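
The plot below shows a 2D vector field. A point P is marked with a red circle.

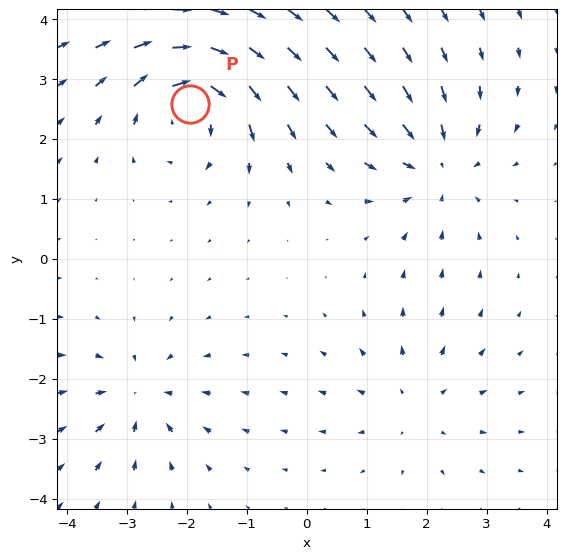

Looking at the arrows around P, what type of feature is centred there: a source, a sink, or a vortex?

At P (-1.9, 2.6) the arrows circulate clockwise. Divergence ≈0, curl about -6 — near-zero divergence with nonzero curl is a vortex.

vortex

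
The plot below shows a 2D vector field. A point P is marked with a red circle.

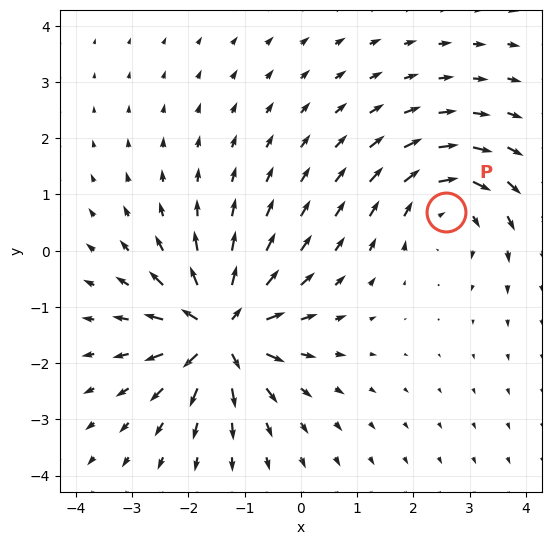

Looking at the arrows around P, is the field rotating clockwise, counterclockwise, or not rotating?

clockwise

Near P at (2.6, 0.7) the arrows circulate clockwise. The curl (z-component) there is about -4; negative curl means clockwise rotation.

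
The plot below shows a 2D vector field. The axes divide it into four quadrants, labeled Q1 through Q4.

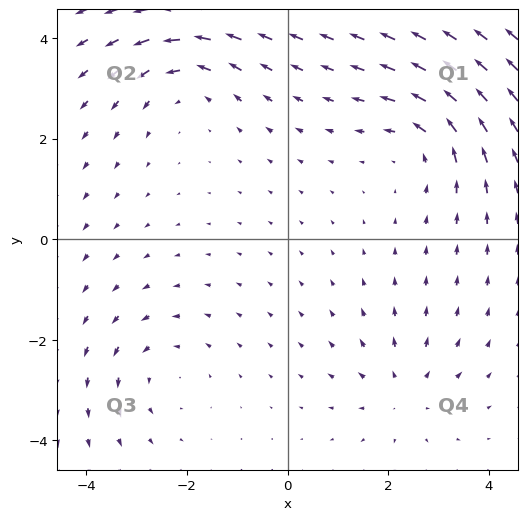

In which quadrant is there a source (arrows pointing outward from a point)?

The source sits at approximately (2.3, -3.0), which lies in quadrant Q4. The divergence there is about +3, positive as expected for a source.

Q4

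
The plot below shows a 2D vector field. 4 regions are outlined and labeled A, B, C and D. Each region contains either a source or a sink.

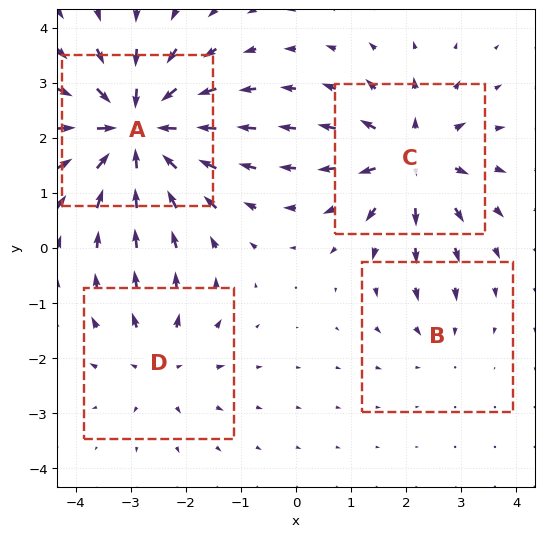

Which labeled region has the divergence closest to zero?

Divergence at each region's feature centre — A: about -8, B: about -2, C: about +6, D: about +4. Region B is closest to zero.

B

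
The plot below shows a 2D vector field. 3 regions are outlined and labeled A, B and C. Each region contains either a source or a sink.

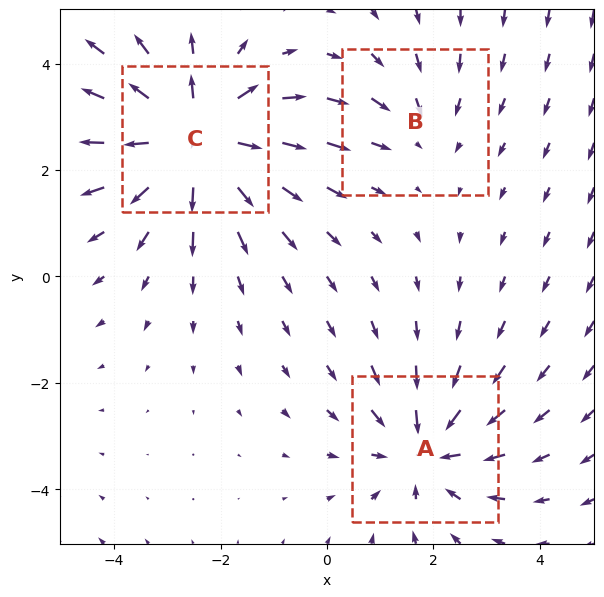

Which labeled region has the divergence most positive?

Divergence at each region's feature centre — A: about -3, B: about -2, C: about +4. Region C is most positive.

C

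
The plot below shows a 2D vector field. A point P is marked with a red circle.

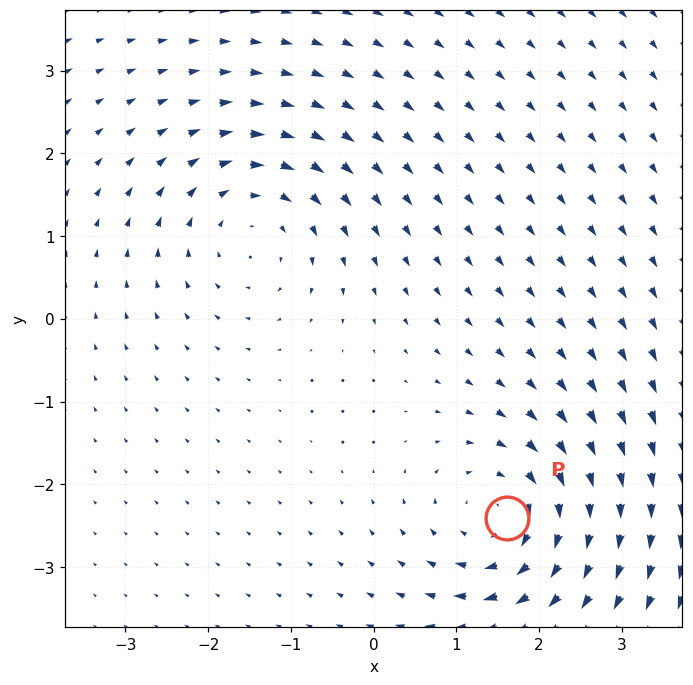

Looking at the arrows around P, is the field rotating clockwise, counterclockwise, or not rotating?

Near P at (1.6, -2.4) the arrows circulate clockwise. The curl (z-component) there is about -5; negative curl means clockwise rotation.

clockwise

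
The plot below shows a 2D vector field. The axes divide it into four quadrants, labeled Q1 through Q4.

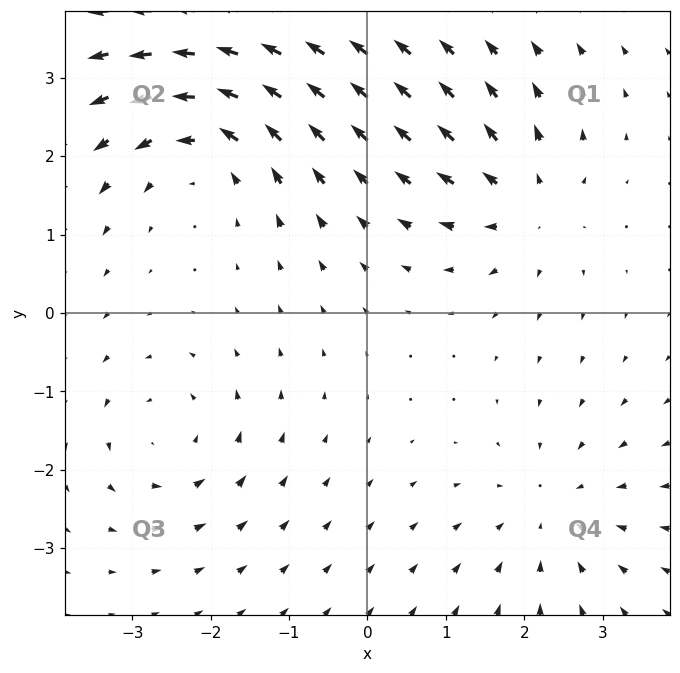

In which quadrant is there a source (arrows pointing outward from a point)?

The source sits at approximately (2.0, 1.4), which lies in quadrant Q1. The divergence there is about +4, positive as expected for a source.

Q1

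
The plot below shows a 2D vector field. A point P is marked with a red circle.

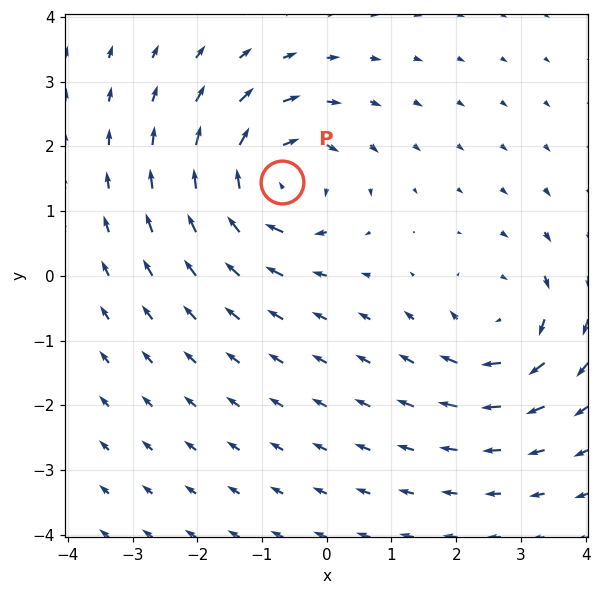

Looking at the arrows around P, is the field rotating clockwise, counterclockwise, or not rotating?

clockwise

Near P at (-0.7, 1.5) the arrows circulate clockwise. The curl (z-component) there is about -4; negative curl means clockwise rotation.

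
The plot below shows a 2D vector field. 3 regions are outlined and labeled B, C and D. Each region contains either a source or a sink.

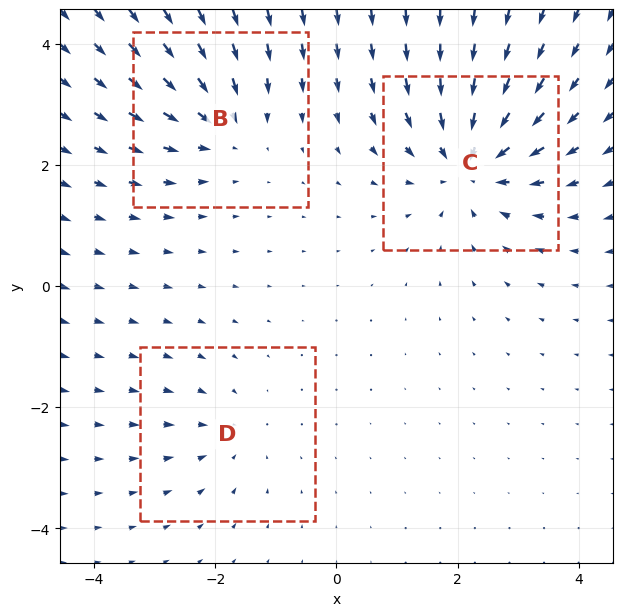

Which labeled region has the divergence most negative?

Divergence at each region's feature centre — B: about -3, C: about -5, D: about -2. Region C is most negative.

C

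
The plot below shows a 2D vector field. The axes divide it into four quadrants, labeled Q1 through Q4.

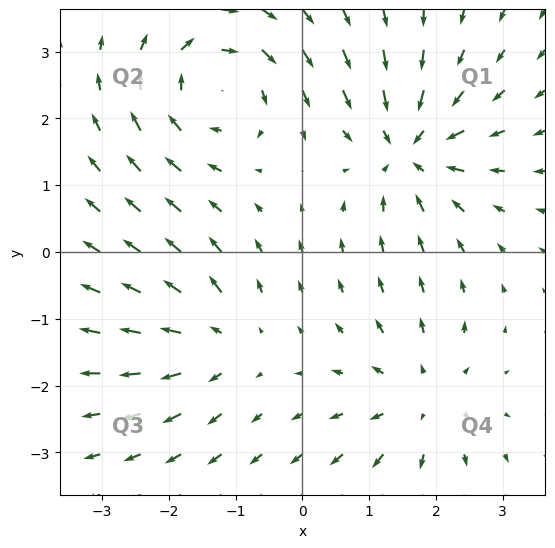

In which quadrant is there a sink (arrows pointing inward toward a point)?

The sink sits at approximately (1.6, 1.5), which lies in quadrant Q1. The divergence there is about -6, negative as expected for a sink.

Q1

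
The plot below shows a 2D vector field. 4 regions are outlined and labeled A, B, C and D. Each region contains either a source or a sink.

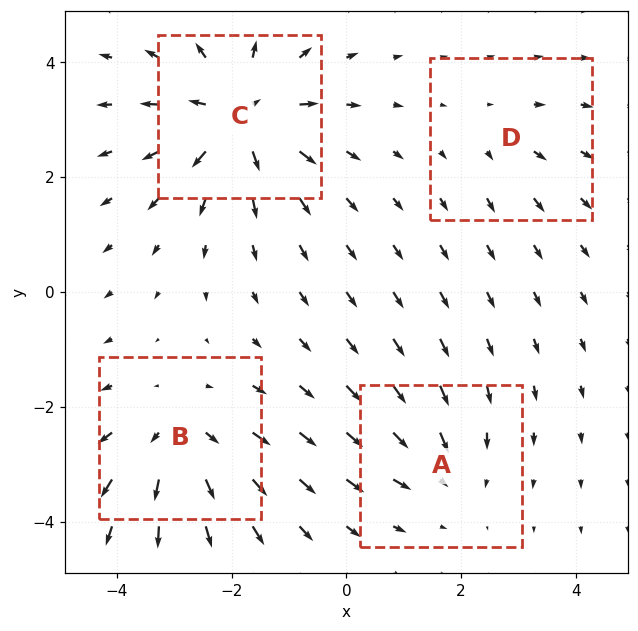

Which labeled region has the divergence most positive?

C

Divergence at each region's feature centre — A: about -3, B: about +5, C: about +6, D: about +2. Region C is most positive.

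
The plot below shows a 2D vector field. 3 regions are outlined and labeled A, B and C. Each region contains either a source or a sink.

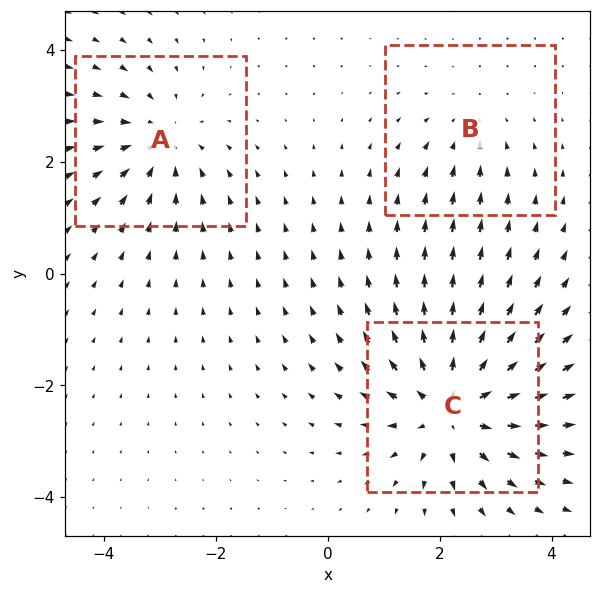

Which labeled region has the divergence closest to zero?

Divergence at each region's feature centre — A: about -3, B: about -2, C: about +4. Region B is closest to zero.

B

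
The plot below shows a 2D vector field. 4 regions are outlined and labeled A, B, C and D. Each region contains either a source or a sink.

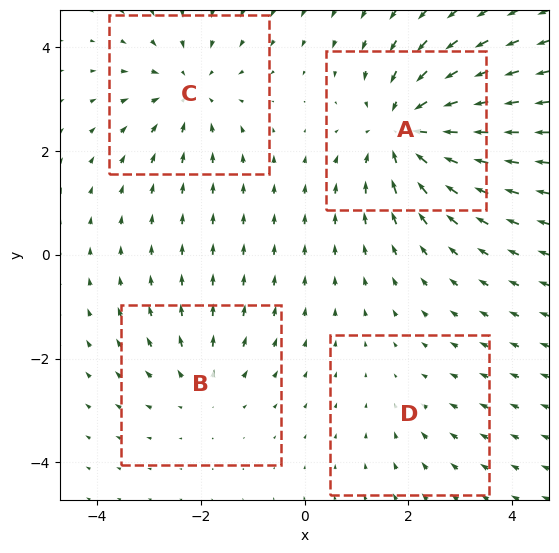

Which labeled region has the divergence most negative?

A

Divergence at each region's feature centre — A: about -7, B: about +3, C: about -4, D: about -2. Region A is most negative.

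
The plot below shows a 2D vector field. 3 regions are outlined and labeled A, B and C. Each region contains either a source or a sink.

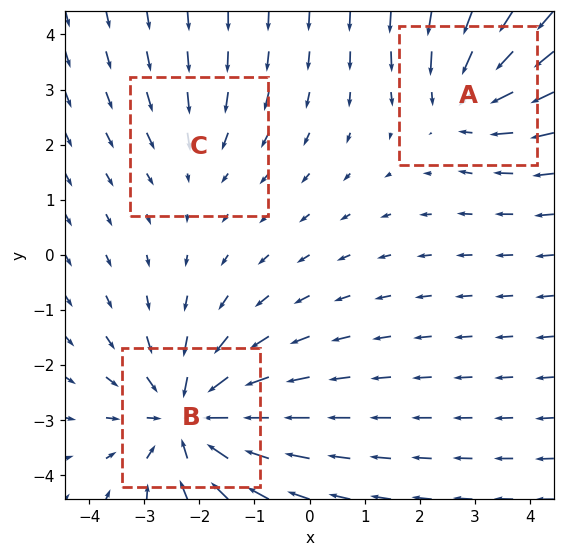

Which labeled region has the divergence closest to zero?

C

Divergence at each region's feature centre — A: about -3, B: about -5, C: about -2. Region C is closest to zero.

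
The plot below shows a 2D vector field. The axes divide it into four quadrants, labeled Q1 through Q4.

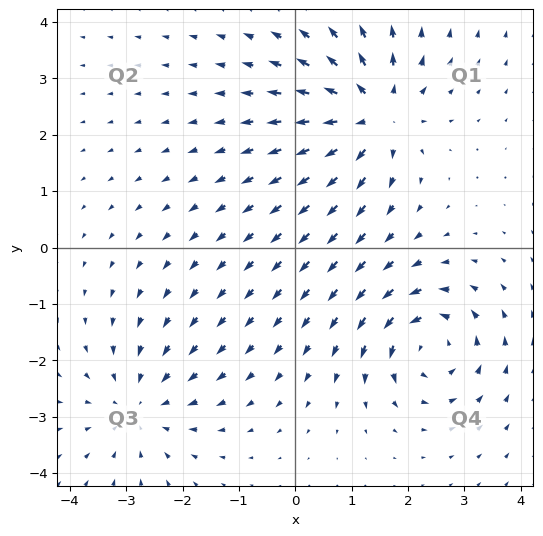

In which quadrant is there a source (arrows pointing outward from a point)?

The source sits at approximately (1.4, 2.4), which lies in quadrant Q1. The divergence there is about +5, positive as expected for a source.

Q1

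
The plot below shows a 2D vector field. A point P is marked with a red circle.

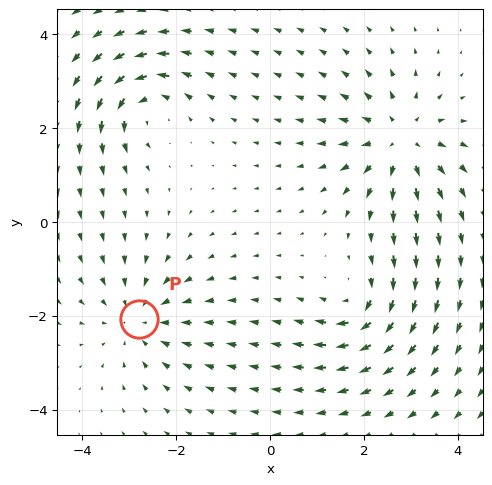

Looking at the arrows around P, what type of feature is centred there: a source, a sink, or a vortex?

sink

At P (-2.8, -2.1) the arrows converge inward. Divergence about -4, curl ≈0 — negative divergence with near-zero curl is a sink.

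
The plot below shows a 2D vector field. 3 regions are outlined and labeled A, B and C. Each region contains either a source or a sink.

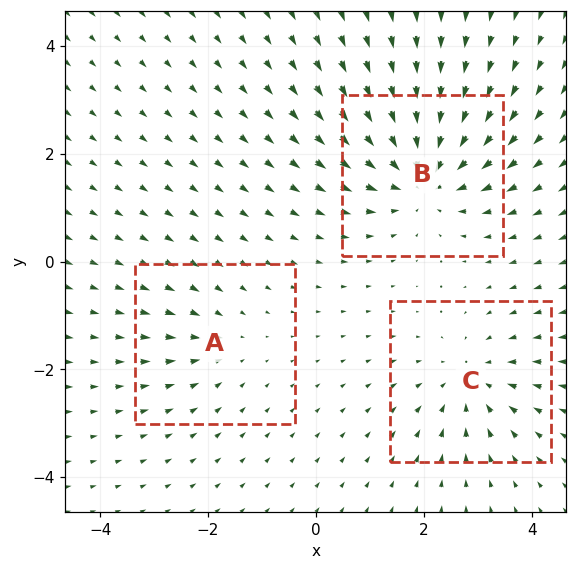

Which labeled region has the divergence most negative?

B

Divergence at each region's feature centre — A: about -2, B: about -5, C: about -3. Region B is most negative.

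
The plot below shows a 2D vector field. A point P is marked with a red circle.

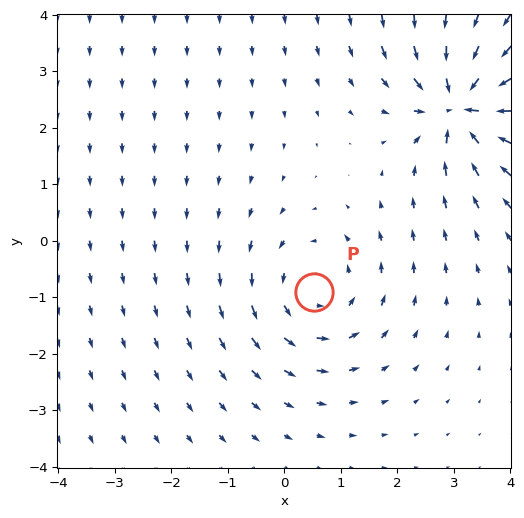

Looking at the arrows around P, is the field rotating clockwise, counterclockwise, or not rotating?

Near P at (0.5, -0.9) the arrows circulate counterclockwise. The curl (z-component) there is about +3; positive curl means counterclockwise rotation.

counterclockwise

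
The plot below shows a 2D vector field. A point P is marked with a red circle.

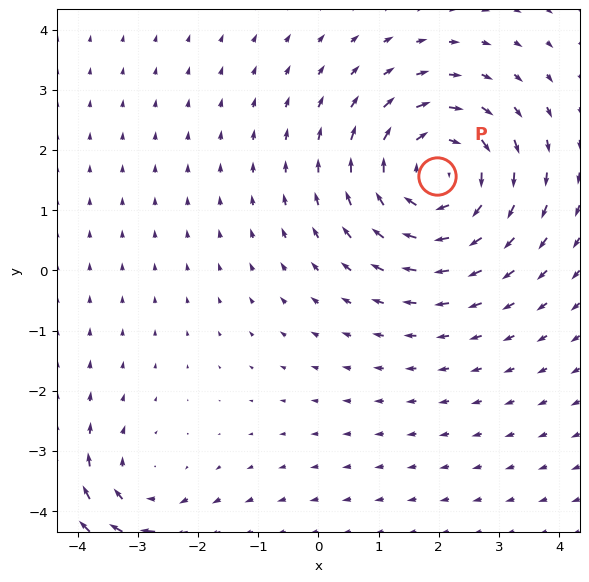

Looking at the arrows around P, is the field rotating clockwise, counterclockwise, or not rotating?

Near P at (2.0, 1.6) the arrows circulate clockwise. The curl (z-component) there is about -4; negative curl means clockwise rotation.

clockwise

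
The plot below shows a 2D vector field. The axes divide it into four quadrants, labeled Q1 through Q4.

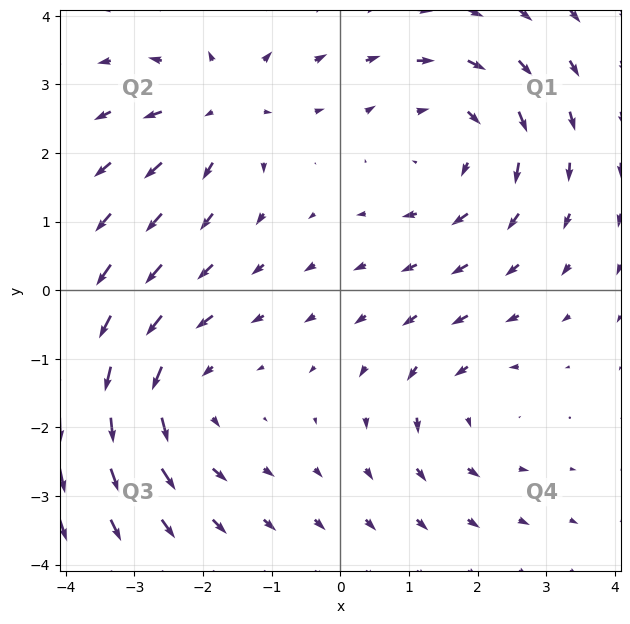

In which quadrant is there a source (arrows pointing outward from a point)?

Q2

The source sits at approximately (-1.7, 2.7), which lies in quadrant Q2. The divergence there is about +4, positive as expected for a source.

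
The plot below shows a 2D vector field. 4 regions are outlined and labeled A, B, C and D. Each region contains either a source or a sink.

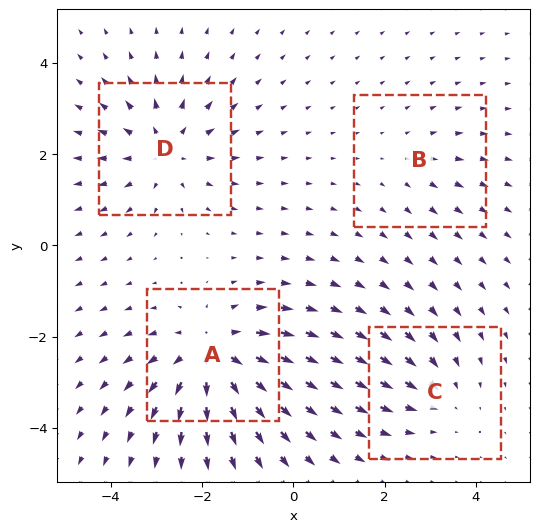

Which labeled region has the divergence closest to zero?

B

Divergence at each region's feature centre — A: about +6, B: about +2, C: about -3, D: about +5. Region B is closest to zero.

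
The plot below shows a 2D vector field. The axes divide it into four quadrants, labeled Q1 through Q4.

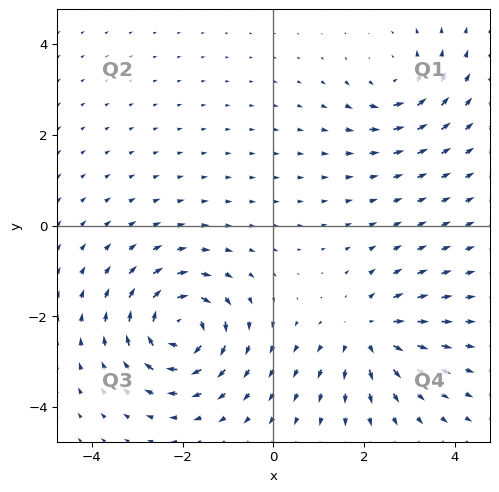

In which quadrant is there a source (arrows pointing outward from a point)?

Q4

The source sits at approximately (2.1, -2.4), which lies in quadrant Q4. The divergence there is about +4, positive as expected for a source.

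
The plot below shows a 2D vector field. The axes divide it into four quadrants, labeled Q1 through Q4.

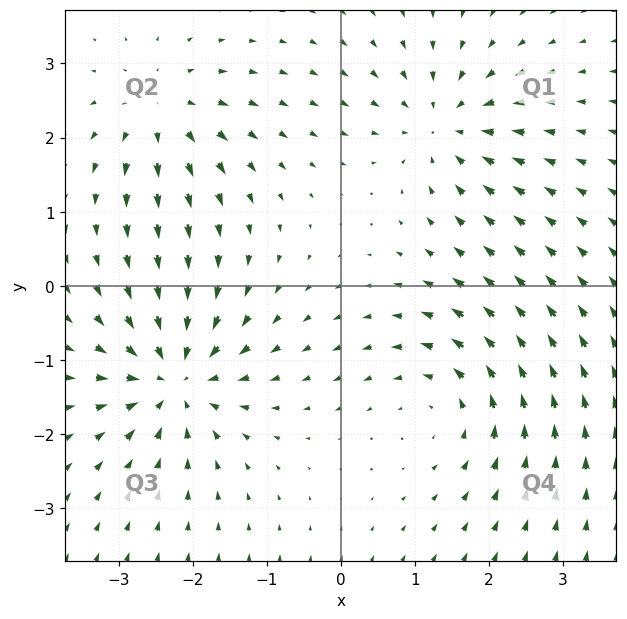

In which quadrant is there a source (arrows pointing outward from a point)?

Q2

The source sits at approximately (-2.4, 2.4), which lies in quadrant Q2. The divergence there is about +4, positive as expected for a source.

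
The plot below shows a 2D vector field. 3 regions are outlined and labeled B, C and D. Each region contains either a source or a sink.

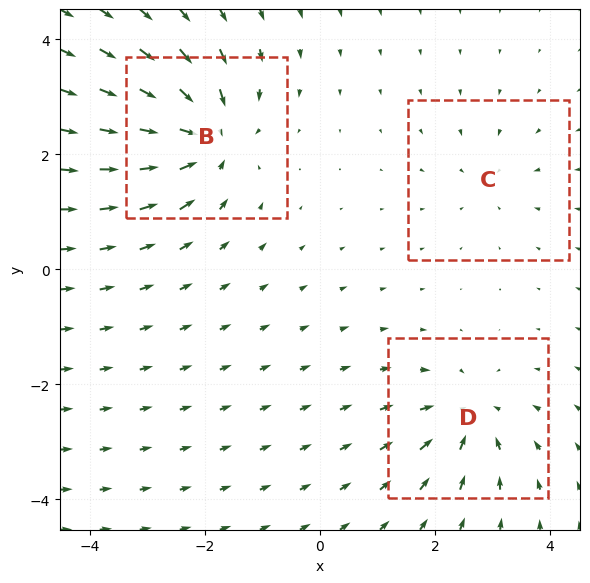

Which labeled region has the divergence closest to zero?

C

Divergence at each region's feature centre — B: about -6, C: about -2, D: about -4. Region C is closest to zero.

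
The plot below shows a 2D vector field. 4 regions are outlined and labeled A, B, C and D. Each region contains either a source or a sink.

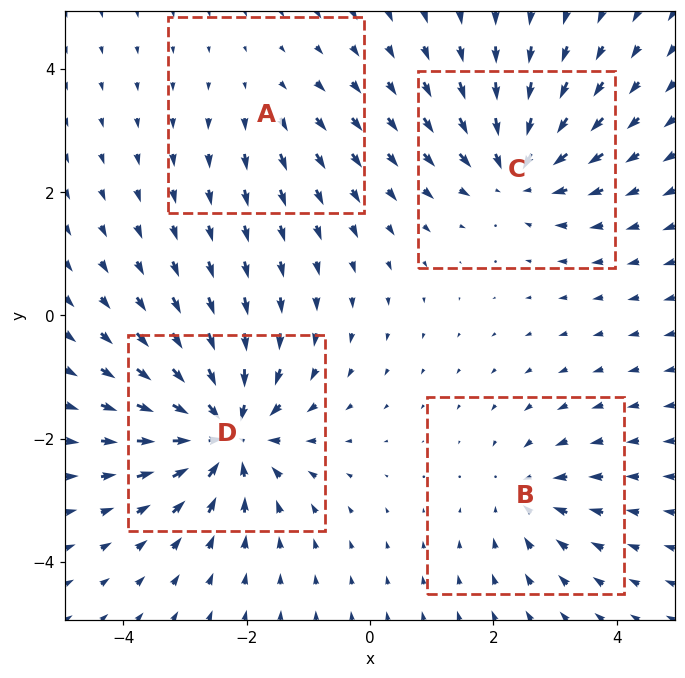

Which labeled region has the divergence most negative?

D

Divergence at each region's feature centre — A: about +2, B: about -3, C: about -5, D: about -7. Region D is most negative.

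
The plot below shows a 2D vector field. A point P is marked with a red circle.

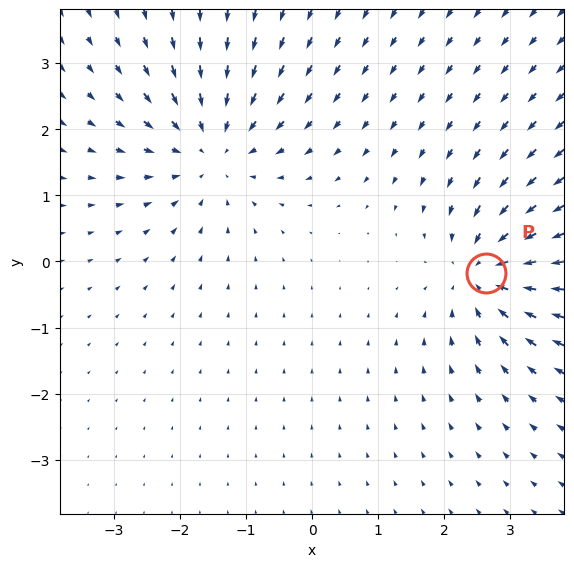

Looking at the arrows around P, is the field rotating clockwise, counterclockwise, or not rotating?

Near P at (2.6, -0.2) the arrows show no circulation. The curl there is ≈0.

not rotating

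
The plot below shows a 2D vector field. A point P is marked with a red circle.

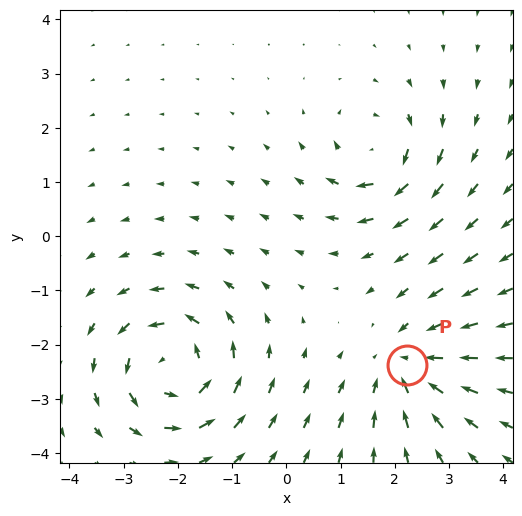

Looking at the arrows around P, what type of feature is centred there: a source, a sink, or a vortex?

At P (2.2, -2.4) the arrows converge inward. Divergence about -4, curl ≈0 — negative divergence with near-zero curl is a sink.

sink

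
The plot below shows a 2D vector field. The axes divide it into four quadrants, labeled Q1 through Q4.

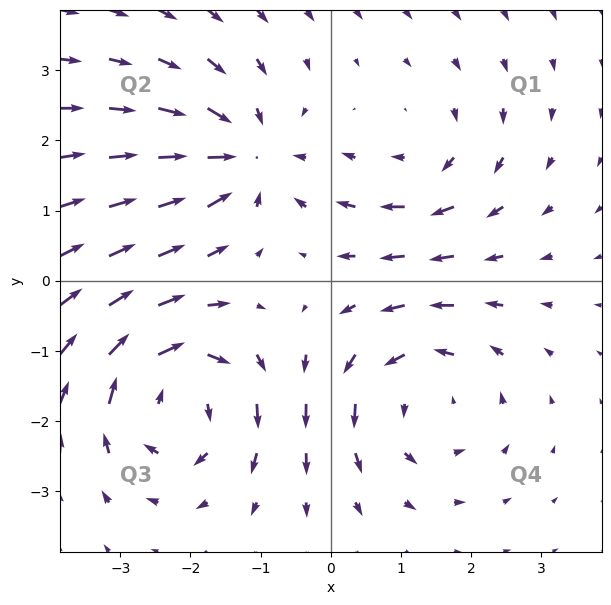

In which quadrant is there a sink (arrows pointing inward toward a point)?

Q2

The sink sits at approximately (-1.2, 1.8), which lies in quadrant Q2. The divergence there is about -5, negative as expected for a sink.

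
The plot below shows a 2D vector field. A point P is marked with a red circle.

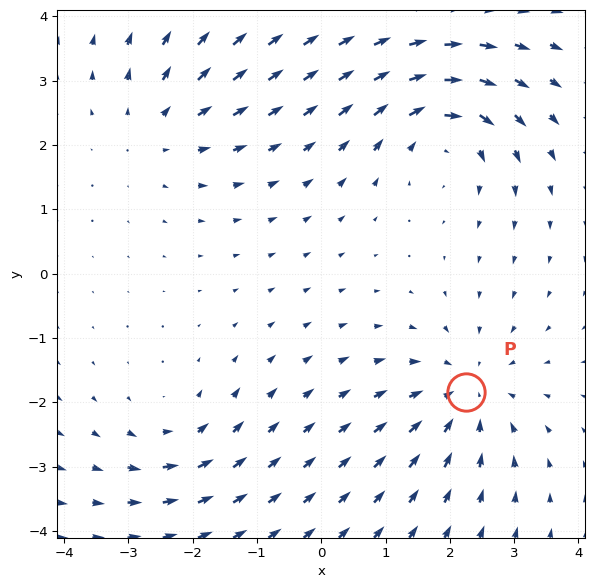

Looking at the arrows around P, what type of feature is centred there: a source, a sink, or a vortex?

sink

At P (2.3, -1.8) the arrows converge inward. Divergence about -4, curl ≈0 — negative divergence with near-zero curl is a sink.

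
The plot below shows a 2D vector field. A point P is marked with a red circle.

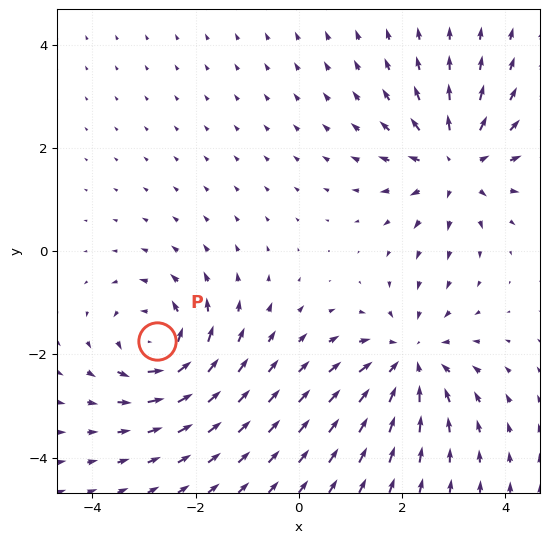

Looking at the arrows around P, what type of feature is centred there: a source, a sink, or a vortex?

At P (-2.8, -1.7) the arrows circulate counterclockwise. Divergence ≈0, curl about +6 — near-zero divergence with nonzero curl is a vortex.

vortex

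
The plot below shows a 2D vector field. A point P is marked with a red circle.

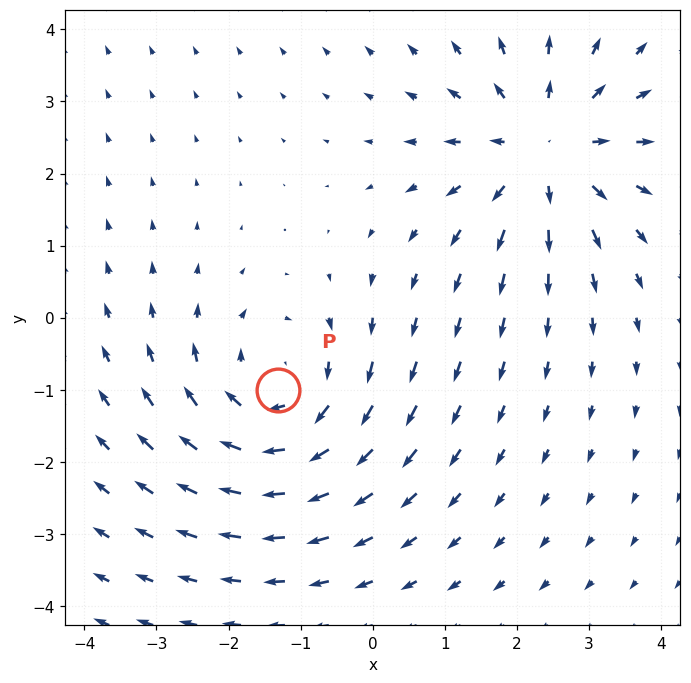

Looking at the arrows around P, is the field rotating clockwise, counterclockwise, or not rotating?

clockwise

Near P at (-1.3, -1.0) the arrows circulate clockwise. The curl (z-component) there is about -4; negative curl means clockwise rotation.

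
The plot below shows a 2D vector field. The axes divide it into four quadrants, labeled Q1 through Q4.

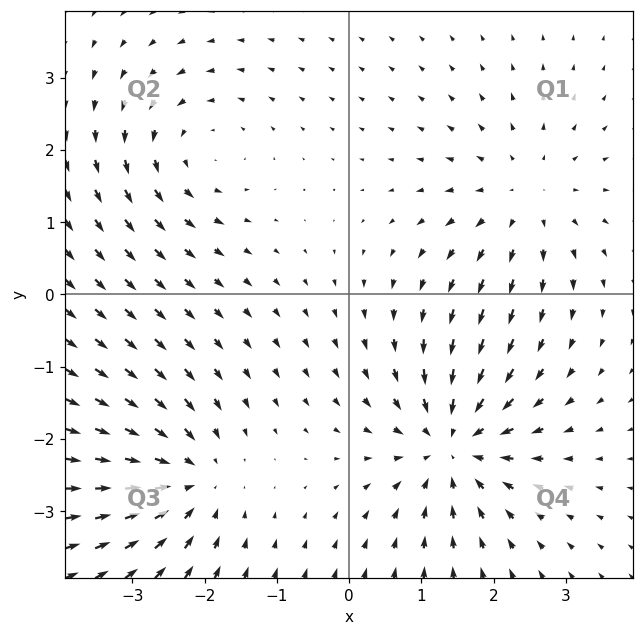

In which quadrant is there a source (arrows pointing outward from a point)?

The source sits at approximately (2.4, 1.3), which lies in quadrant Q1. The divergence there is about +3, positive as expected for a source.

Q1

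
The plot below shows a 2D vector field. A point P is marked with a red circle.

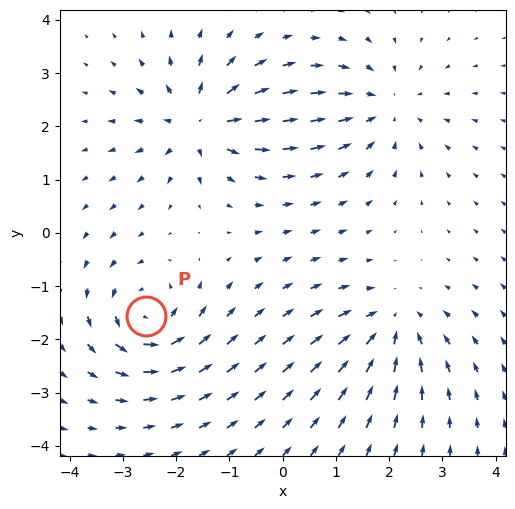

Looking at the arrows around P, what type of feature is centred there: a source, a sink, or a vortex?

vortex

At P (-2.6, -1.6) the arrows circulate counterclockwise. Divergence ≈0, curl about +6 — near-zero divergence with nonzero curl is a vortex.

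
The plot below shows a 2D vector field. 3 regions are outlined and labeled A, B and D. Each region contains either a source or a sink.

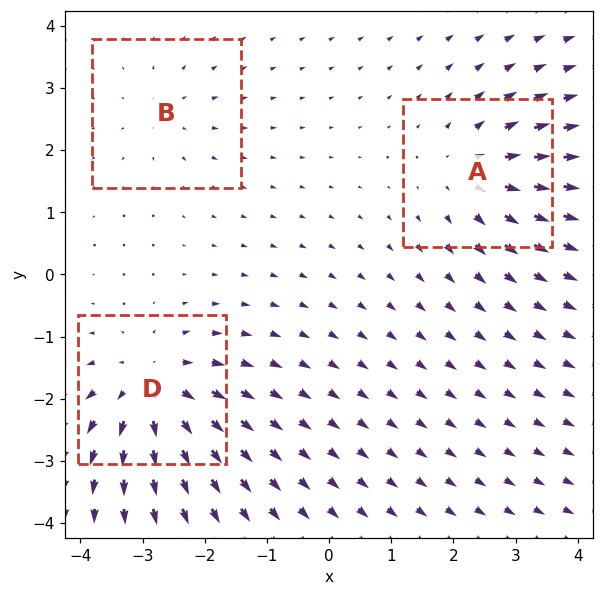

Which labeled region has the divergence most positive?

D

Divergence at each region's feature centre — A: about +4, B: about +2, D: about +5. Region D is most positive.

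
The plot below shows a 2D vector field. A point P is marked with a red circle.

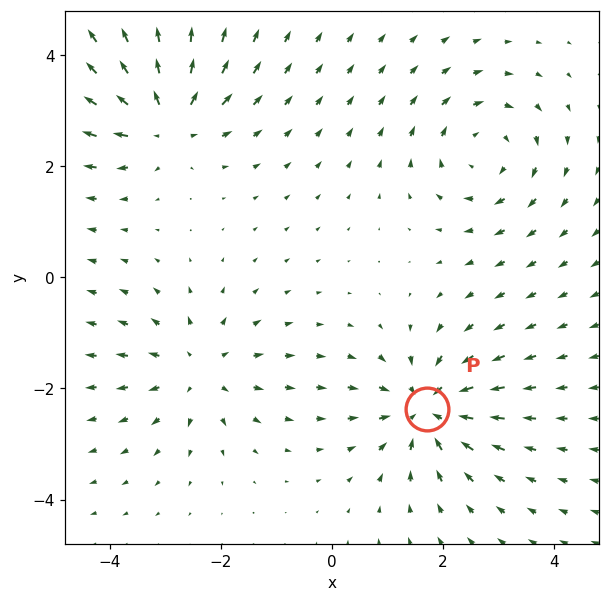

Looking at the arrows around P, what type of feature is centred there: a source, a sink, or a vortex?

At P (1.7, -2.4) the arrows converge inward. Divergence about -6, curl ≈0 — negative divergence with near-zero curl is a sink.

sink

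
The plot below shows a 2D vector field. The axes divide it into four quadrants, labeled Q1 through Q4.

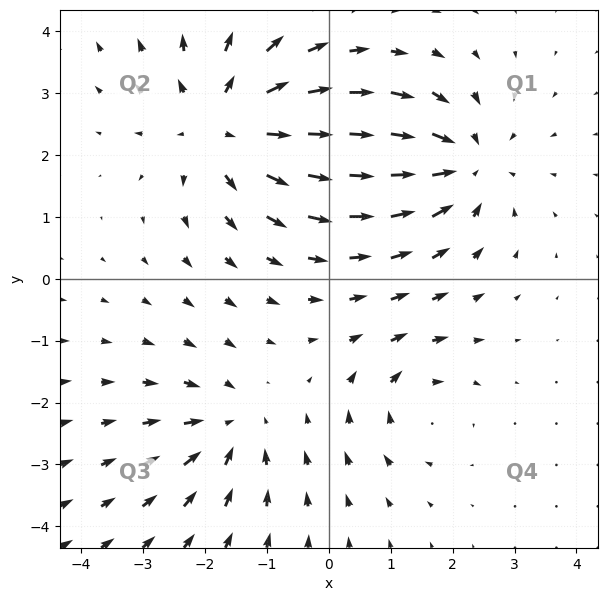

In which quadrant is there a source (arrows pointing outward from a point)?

The source sits at approximately (-1.7, 2.5), which lies in quadrant Q2. The divergence there is about +5, positive as expected for a source.

Q2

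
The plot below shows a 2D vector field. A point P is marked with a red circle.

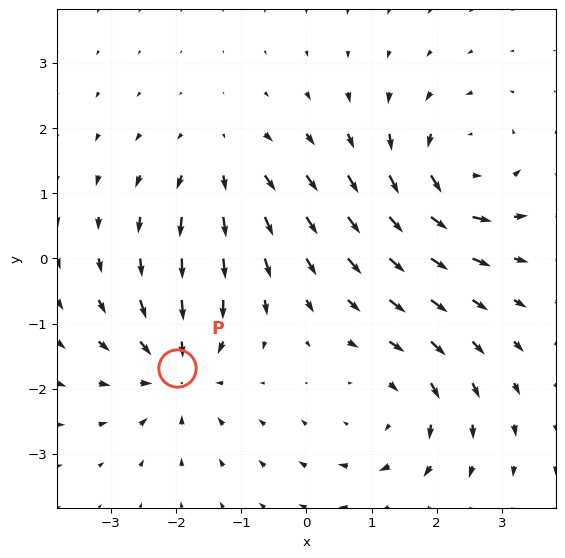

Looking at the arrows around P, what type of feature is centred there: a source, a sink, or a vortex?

sink

At P (-2.0, -1.7) the arrows converge inward. Divergence about -6, curl ≈0 — negative divergence with near-zero curl is a sink.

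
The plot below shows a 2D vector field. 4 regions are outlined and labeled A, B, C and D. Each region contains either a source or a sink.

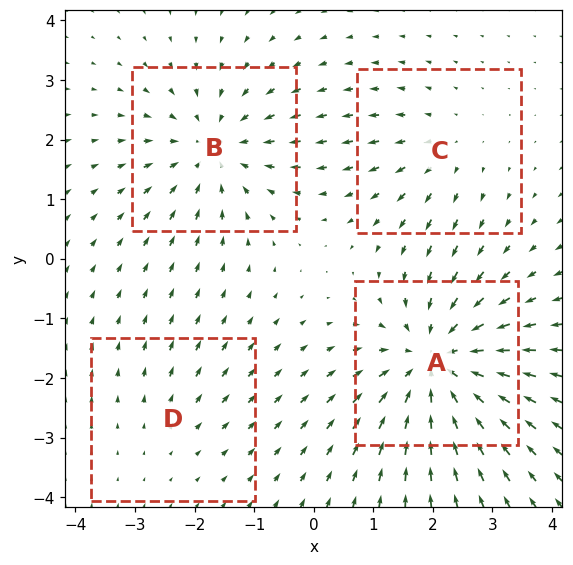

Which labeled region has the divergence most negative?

Divergence at each region's feature centre — A: about -6, B: about -4, C: about +3, D: about +2. Region A is most negative.

A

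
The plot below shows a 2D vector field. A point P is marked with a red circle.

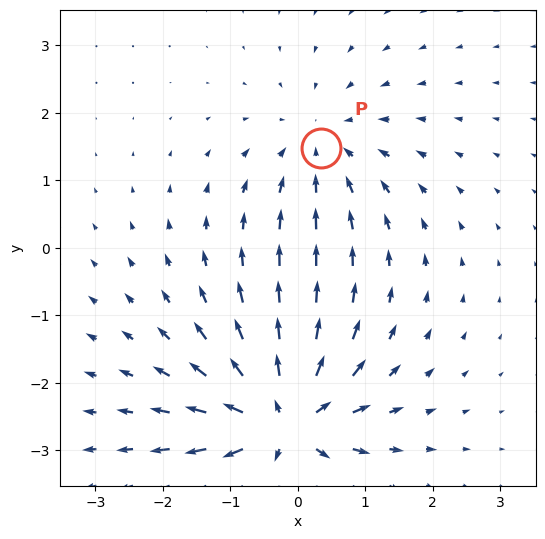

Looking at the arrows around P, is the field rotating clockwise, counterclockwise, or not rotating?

Near P at (0.3, 1.5) the arrows show no circulation. The curl there is ≈0.

not rotating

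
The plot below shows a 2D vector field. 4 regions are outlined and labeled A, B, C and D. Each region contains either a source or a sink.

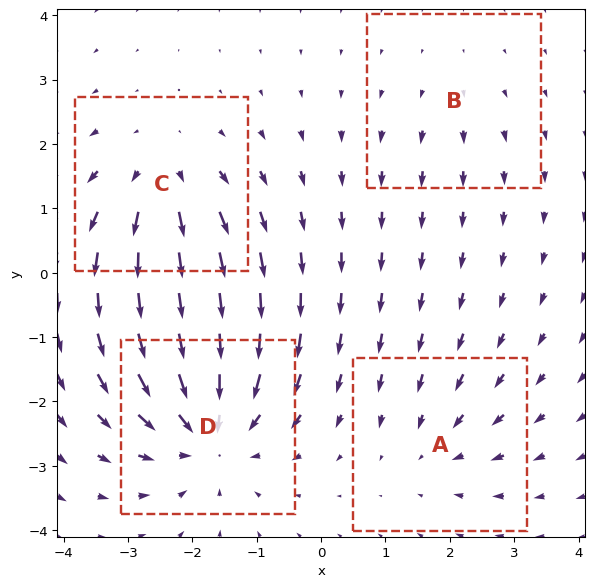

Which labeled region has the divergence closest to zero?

B

Divergence at each region's feature centre — A: about -3, B: about +2, C: about +5, D: about -6. Region B is closest to zero.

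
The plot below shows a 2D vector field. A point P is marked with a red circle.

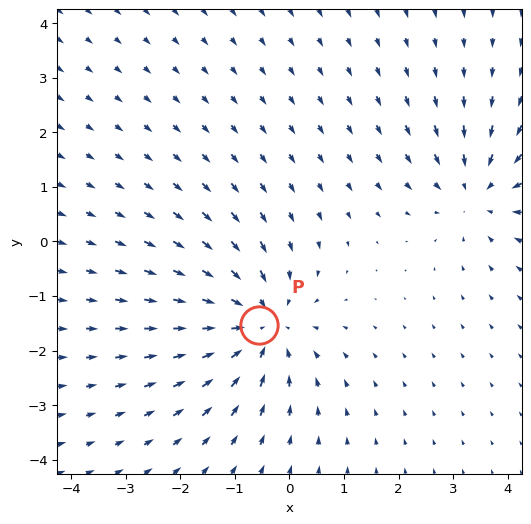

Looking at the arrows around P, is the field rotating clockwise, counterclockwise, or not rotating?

not rotating

Near P at (-0.6, -1.5) the arrows show no circulation. The curl there is ≈0.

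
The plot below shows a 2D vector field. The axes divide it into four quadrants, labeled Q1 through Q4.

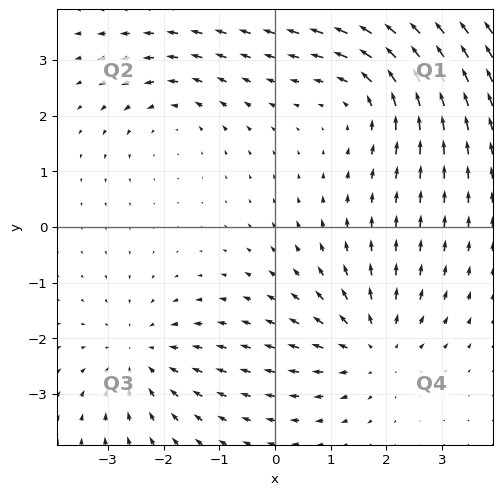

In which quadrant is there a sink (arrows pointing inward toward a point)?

The sink sits at approximately (-2.4, -2.3), which lies in quadrant Q3. The divergence there is about -3, negative as expected for a sink.

Q3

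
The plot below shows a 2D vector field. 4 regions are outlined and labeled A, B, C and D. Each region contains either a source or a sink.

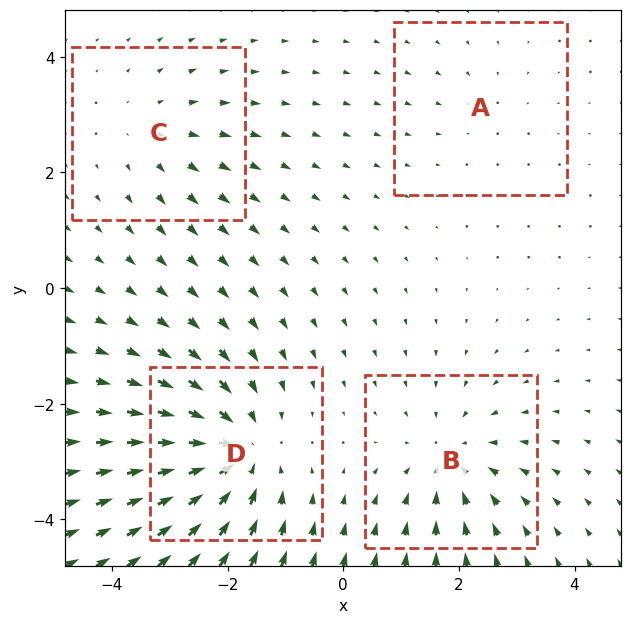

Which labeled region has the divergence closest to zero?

A

Divergence at each region's feature centre — A: about -2, B: about -4, C: about +3, D: about -6. Region A is closest to zero.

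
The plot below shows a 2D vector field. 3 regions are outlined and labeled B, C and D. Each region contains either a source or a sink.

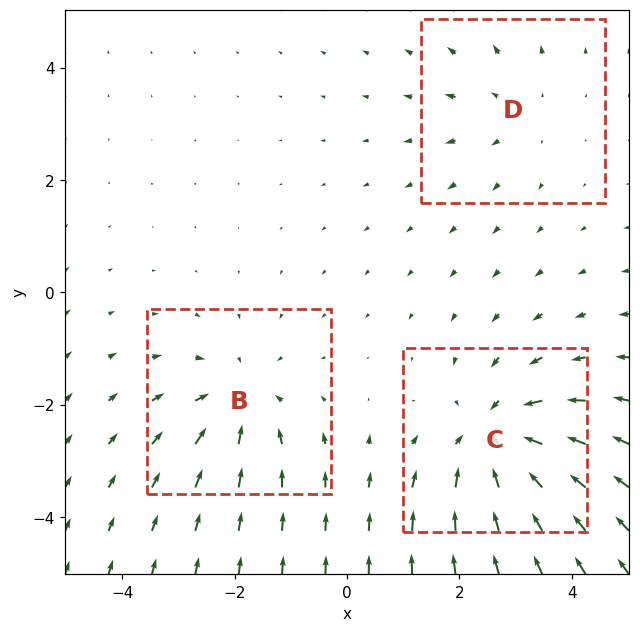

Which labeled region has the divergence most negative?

Divergence at each region's feature centre — B: about -3, C: about -4, D: about +2. Region C is most negative.

C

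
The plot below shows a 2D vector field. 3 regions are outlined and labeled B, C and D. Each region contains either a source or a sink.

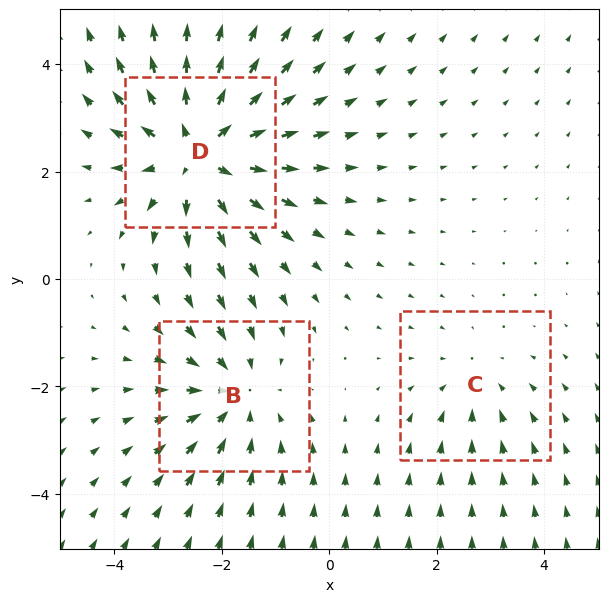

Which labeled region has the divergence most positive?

D

Divergence at each region's feature centre — B: about -3, C: about -2, D: about +5. Region D is most positive.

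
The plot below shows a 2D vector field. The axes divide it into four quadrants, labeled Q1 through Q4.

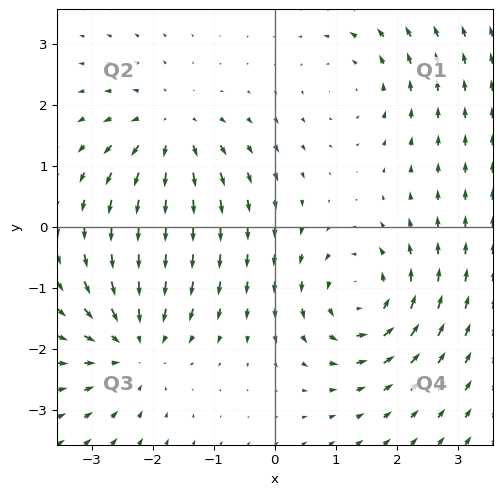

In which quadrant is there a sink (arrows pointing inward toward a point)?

Q3

The sink sits at approximately (-2.3, -1.9), which lies in quadrant Q3. The divergence there is about -3, negative as expected for a sink.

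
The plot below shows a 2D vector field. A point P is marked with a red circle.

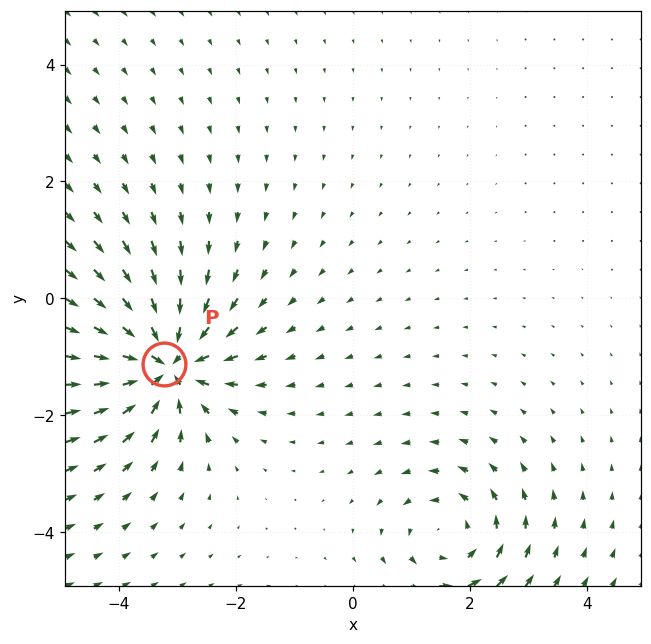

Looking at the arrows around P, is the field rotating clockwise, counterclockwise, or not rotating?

not rotating

Near P at (-3.2, -1.1) the arrows show no circulation. The curl there is ≈0.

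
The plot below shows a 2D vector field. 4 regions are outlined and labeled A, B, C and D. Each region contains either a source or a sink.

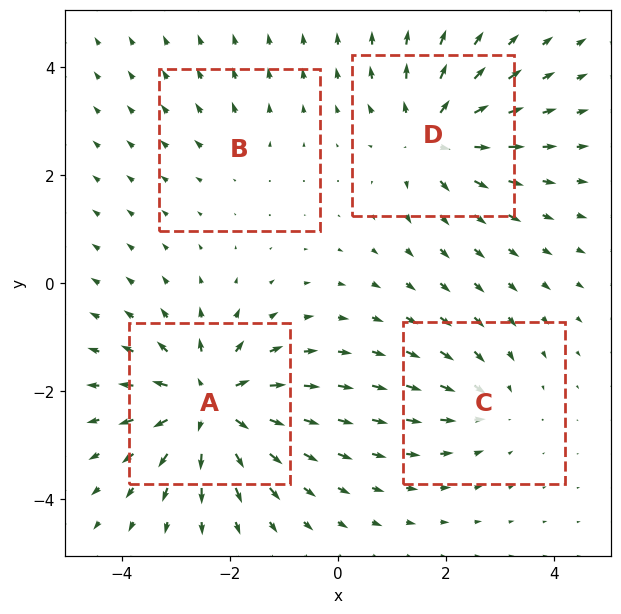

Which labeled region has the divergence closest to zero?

Divergence at each region's feature centre — A: about +8, B: about +2, C: about -3, D: about +6. Region B is closest to zero.

B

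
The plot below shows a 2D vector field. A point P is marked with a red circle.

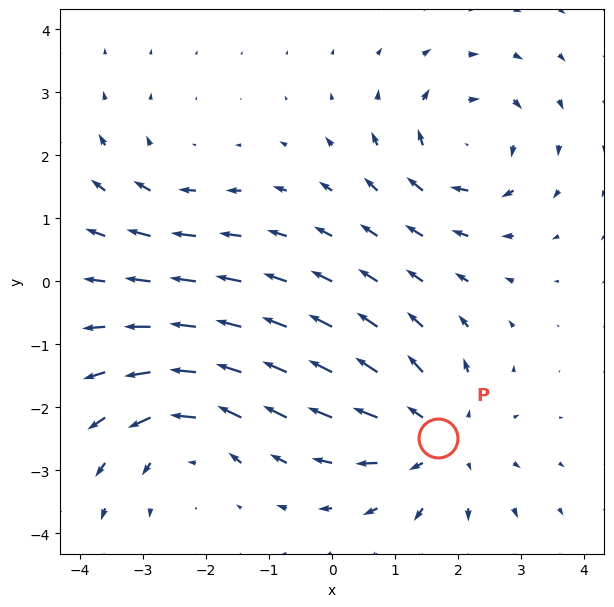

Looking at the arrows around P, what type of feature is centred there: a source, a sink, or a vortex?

source

At P (1.7, -2.5) the arrows spread outward. Divergence about +4, curl ≈0 — positive divergence with near-zero curl is a source.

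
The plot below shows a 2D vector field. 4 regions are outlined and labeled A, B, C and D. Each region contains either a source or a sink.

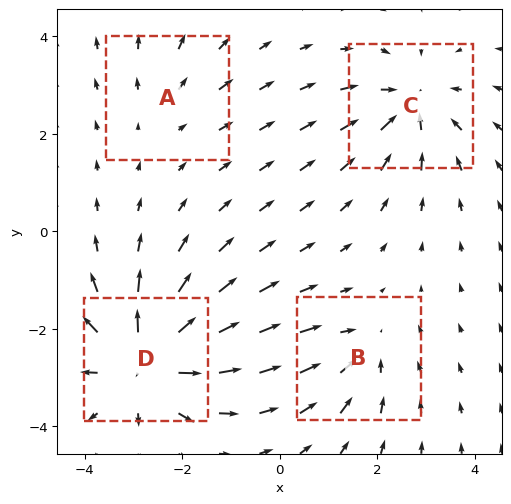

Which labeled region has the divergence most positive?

D

Divergence at each region's feature centre — A: about +2, B: about -3, C: about -5, D: about +7. Region D is most positive.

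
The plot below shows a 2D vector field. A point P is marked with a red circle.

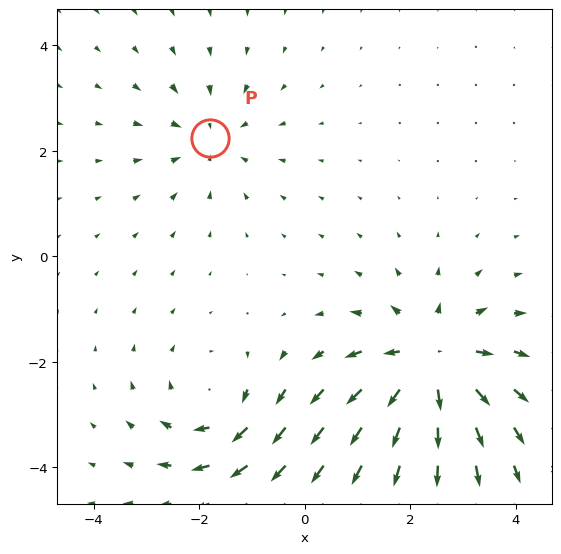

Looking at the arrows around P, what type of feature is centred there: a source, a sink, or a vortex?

sink

At P (-1.8, 2.2) the arrows converge inward. Divergence about -3, curl ≈0 — negative divergence with near-zero curl is a sink.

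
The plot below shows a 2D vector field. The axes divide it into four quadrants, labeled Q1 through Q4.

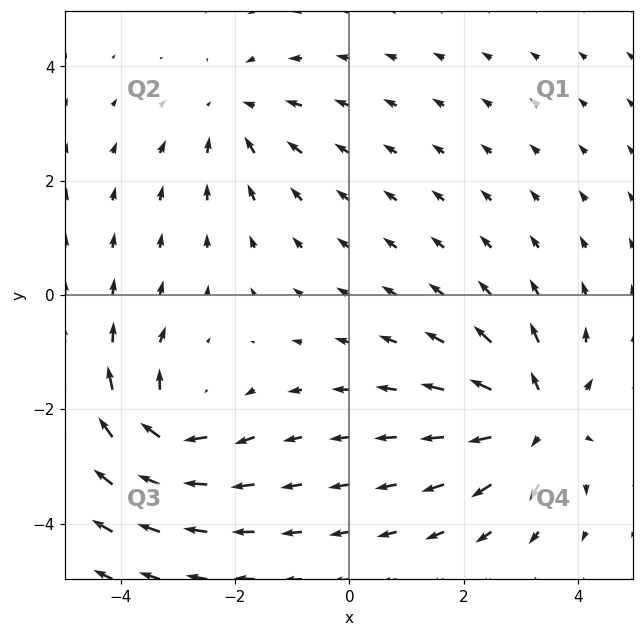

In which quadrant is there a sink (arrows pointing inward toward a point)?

The sink sits at approximately (-2.0, 3.2), which lies in quadrant Q2. The divergence there is about -3, negative as expected for a sink.

Q2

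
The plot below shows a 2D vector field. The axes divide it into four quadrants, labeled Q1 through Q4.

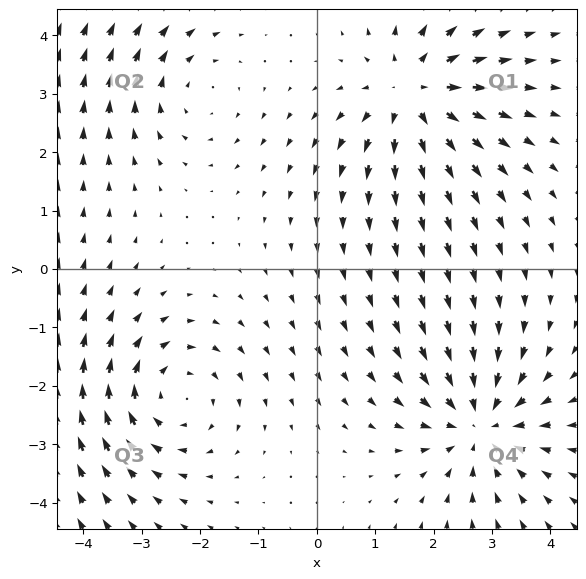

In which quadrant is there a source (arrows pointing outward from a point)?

The source sits at approximately (1.7, 3.0), which lies in quadrant Q1. The divergence there is about +5, positive as expected for a source.

Q1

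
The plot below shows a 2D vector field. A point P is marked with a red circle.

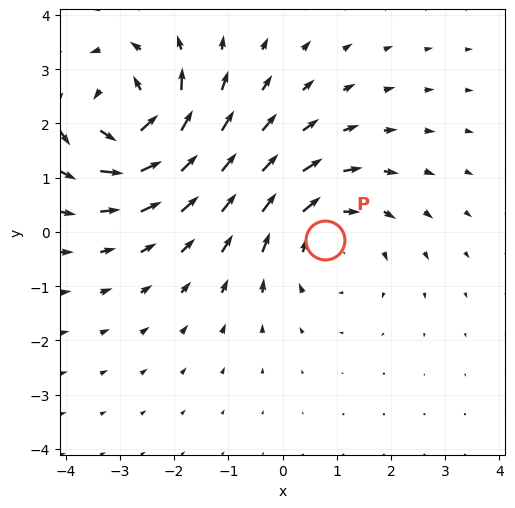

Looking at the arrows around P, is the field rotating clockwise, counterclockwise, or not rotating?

Near P at (0.8, -0.1) the arrows circulate clockwise. The curl (z-component) there is about -3; negative curl means clockwise rotation.

clockwise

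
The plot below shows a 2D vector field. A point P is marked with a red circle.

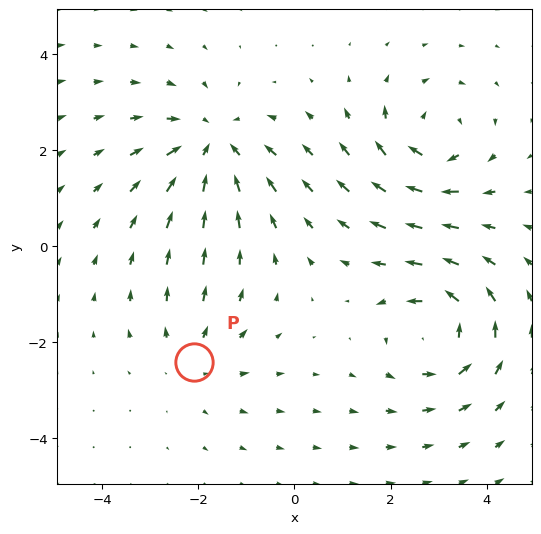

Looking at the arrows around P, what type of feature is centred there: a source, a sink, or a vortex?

At P (-2.1, -2.4) the arrows spread outward. Divergence about +2, curl ≈0 — positive divergence with near-zero curl is a source.

source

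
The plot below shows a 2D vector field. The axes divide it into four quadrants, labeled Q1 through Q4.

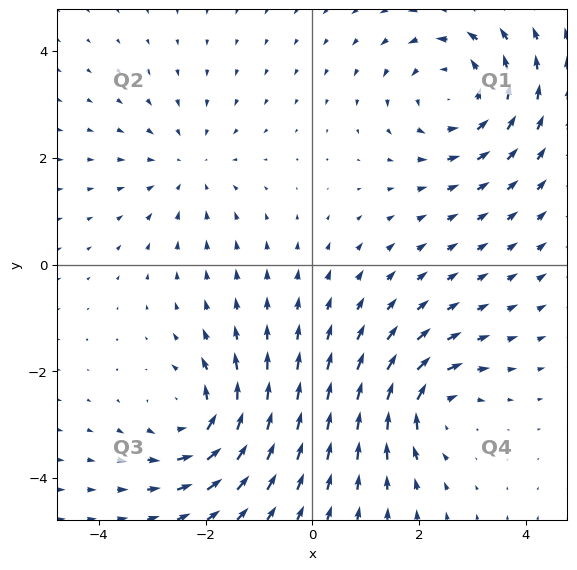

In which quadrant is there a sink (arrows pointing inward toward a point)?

Q2

The sink sits at approximately (-2.3, 1.8), which lies in quadrant Q2. The divergence there is about -2, negative as expected for a sink.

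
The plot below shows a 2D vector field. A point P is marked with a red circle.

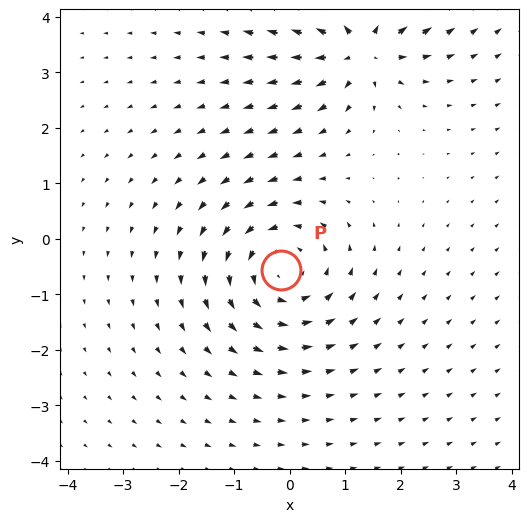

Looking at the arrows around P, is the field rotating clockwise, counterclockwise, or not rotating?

counterclockwise

Near P at (-0.2, -0.6) the arrows circulate counterclockwise. The curl (z-component) there is about +4; positive curl means counterclockwise rotation.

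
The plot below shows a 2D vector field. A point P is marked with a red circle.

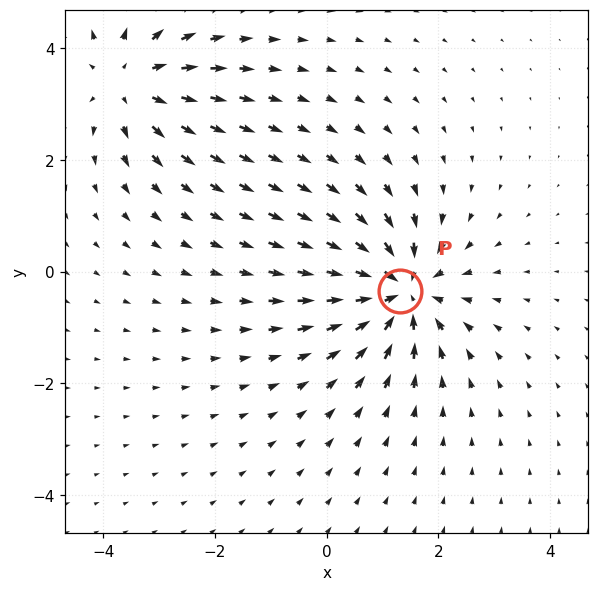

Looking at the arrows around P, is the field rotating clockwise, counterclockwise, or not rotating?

Near P at (1.3, -0.3) the arrows show no circulation. The curl there is ≈0.

not rotating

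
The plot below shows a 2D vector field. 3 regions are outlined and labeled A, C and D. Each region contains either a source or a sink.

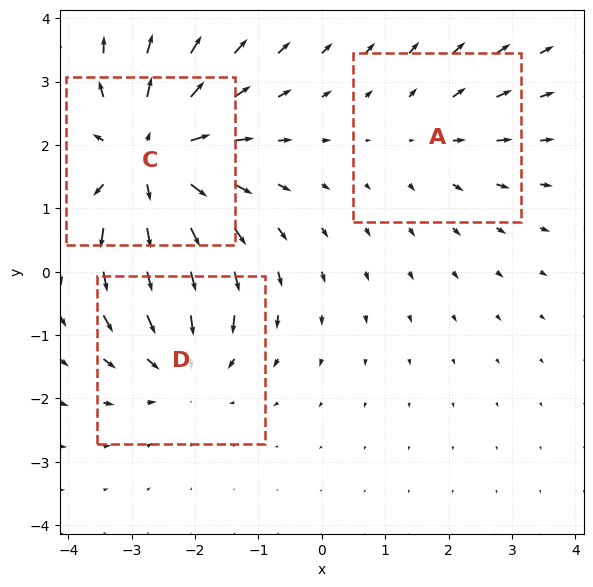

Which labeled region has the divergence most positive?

Divergence at each region's feature centre — A: about +2, C: about +4, D: about -3. Region C is most positive.

C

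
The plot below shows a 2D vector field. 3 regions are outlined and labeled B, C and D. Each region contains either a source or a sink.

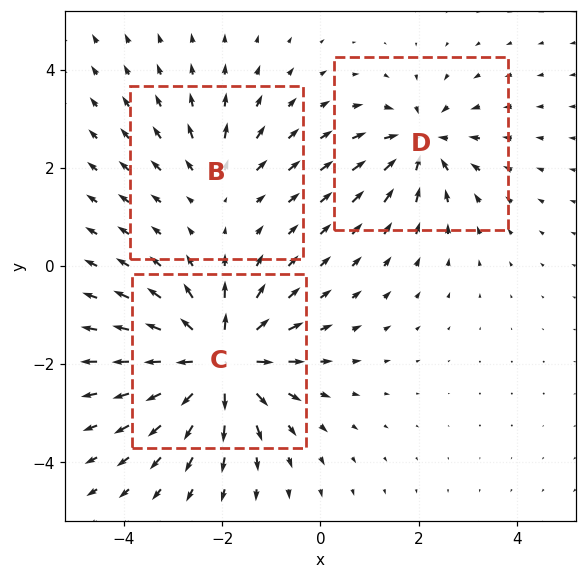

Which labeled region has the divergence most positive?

C

Divergence at each region's feature centre — B: about +2, C: about +6, D: about -4. Region C is most positive.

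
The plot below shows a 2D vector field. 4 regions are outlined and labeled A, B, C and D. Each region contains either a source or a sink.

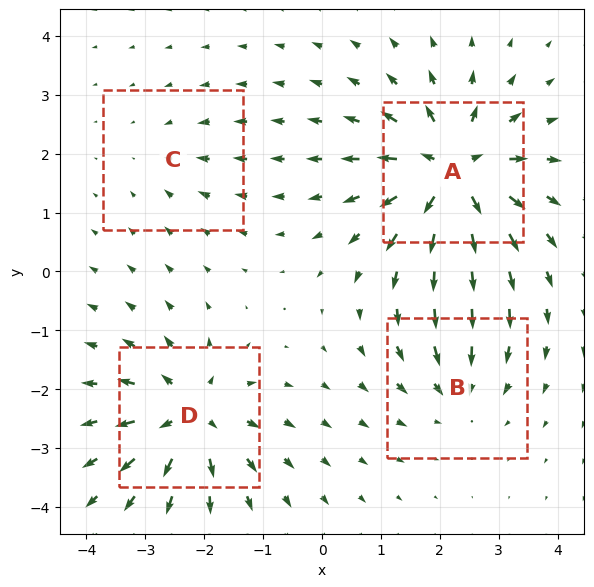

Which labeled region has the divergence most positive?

A

Divergence at each region's feature centre — A: about +9, B: about -4, C: about -2, D: about +7. Region A is most positive.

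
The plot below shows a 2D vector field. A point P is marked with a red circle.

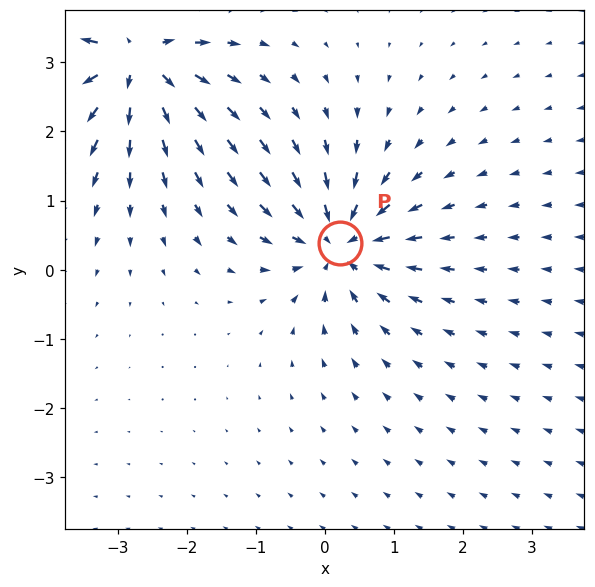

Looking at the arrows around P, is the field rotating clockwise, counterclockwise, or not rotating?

not rotating

Near P at (0.2, 0.4) the arrows show no circulation. The curl there is ≈0.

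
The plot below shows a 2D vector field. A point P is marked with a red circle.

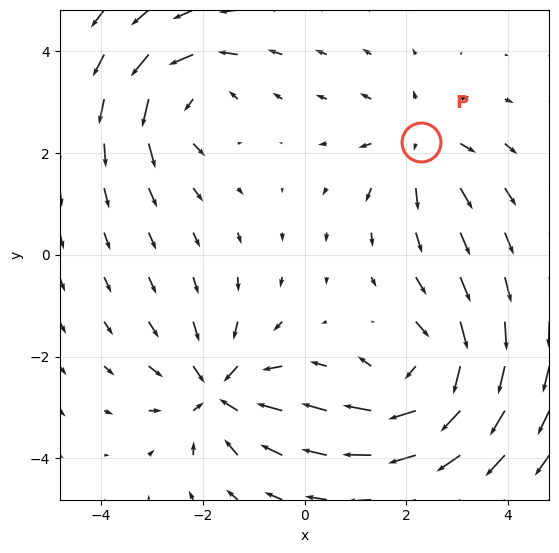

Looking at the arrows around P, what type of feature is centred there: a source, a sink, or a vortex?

source

At P (2.3, 2.2) the arrows spread outward. Divergence about +3, curl ≈0 — positive divergence with near-zero curl is a source.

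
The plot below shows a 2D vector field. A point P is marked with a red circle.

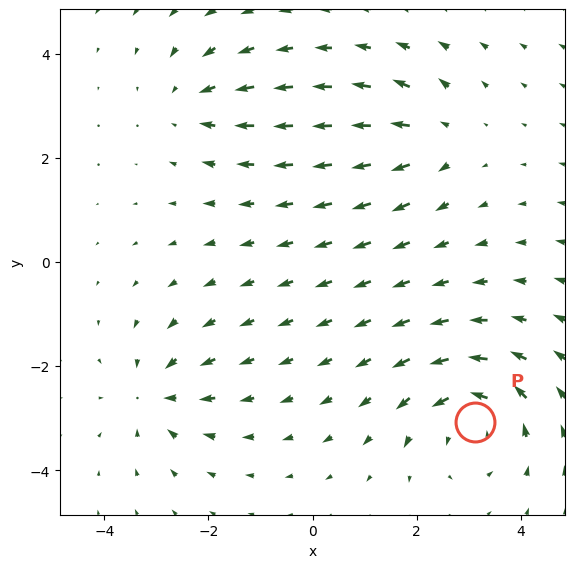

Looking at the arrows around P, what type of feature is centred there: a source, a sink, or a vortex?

At P (3.1, -3.1) the arrows circulate counterclockwise. Divergence ≈0, curl about +5 — near-zero divergence with nonzero curl is a vortex.

vortex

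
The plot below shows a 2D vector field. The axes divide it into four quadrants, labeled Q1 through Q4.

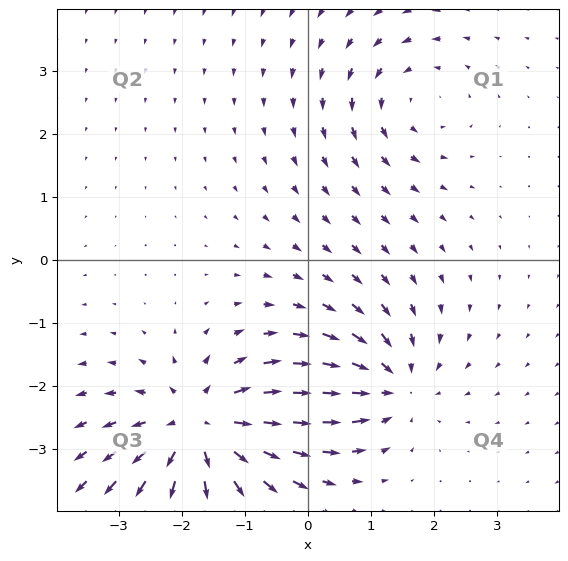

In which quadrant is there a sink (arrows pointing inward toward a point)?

The sink sits at approximately (1.3, -2.0), which lies in quadrant Q4. The divergence there is about -4, negative as expected for a sink.

Q4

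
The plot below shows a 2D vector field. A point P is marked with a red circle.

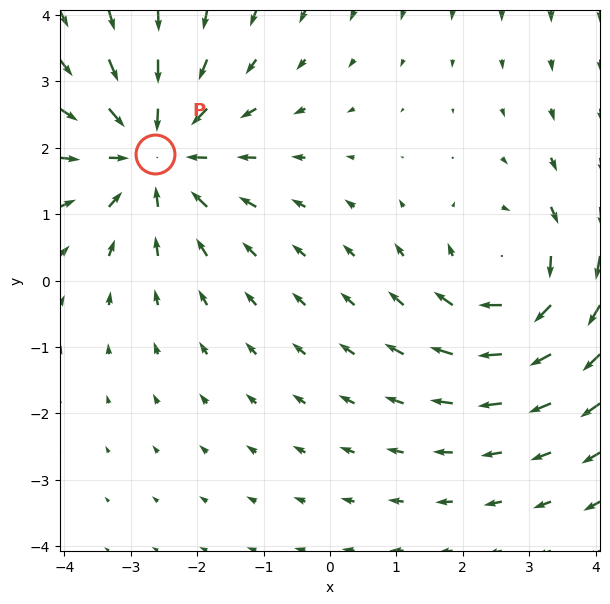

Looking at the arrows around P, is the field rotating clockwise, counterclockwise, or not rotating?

not rotating

Near P at (-2.6, 1.9) the arrows show no circulation. The curl there is ≈0.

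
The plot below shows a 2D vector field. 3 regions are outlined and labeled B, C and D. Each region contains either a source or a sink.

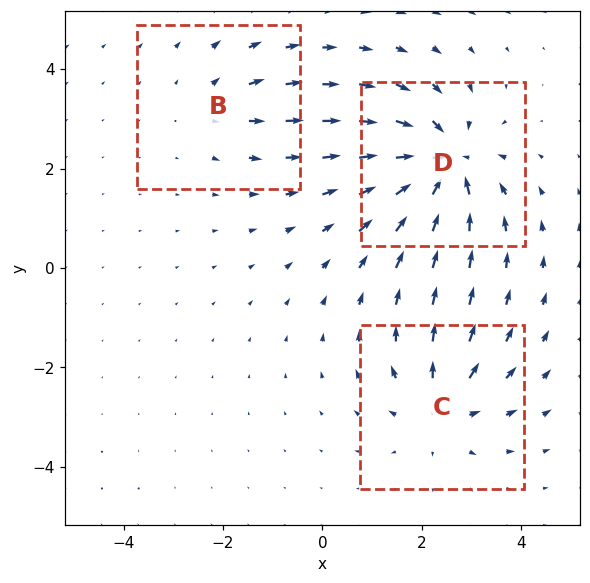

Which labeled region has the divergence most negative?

Divergence at each region's feature centre — B: about +2, C: about +4, D: about -5. Region D is most negative.

D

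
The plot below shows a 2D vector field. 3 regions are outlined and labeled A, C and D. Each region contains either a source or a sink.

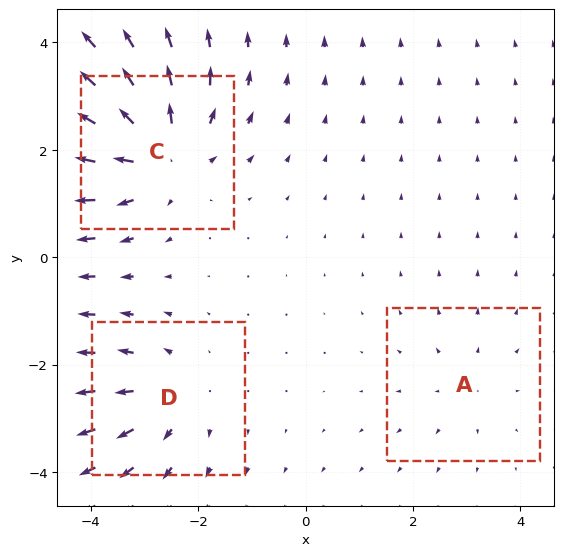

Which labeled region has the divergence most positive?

Divergence at each region's feature centre — A: about +2, C: about +4, D: about +3. Region C is most positive.

C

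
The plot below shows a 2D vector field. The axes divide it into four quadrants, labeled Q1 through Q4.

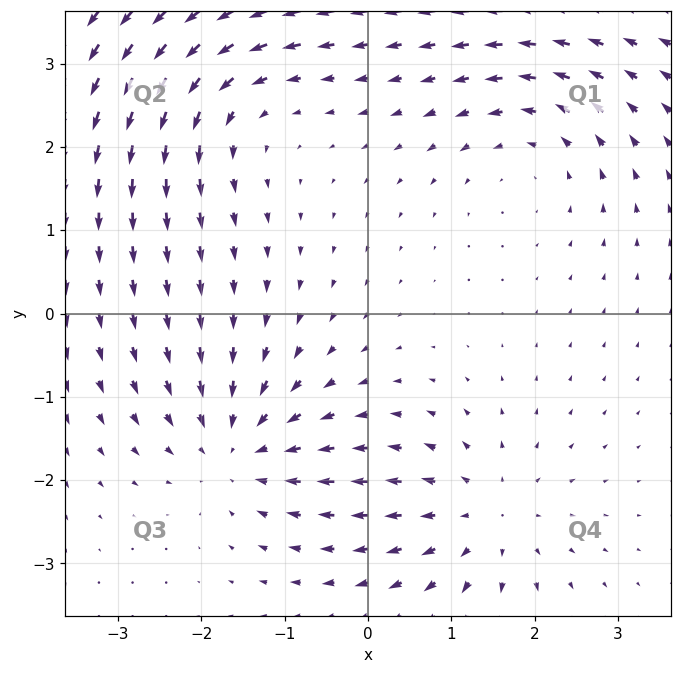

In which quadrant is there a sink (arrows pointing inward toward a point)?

Q3

The sink sits at approximately (-1.6, -1.6), which lies in quadrant Q3. The divergence there is about -4, negative as expected for a sink.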